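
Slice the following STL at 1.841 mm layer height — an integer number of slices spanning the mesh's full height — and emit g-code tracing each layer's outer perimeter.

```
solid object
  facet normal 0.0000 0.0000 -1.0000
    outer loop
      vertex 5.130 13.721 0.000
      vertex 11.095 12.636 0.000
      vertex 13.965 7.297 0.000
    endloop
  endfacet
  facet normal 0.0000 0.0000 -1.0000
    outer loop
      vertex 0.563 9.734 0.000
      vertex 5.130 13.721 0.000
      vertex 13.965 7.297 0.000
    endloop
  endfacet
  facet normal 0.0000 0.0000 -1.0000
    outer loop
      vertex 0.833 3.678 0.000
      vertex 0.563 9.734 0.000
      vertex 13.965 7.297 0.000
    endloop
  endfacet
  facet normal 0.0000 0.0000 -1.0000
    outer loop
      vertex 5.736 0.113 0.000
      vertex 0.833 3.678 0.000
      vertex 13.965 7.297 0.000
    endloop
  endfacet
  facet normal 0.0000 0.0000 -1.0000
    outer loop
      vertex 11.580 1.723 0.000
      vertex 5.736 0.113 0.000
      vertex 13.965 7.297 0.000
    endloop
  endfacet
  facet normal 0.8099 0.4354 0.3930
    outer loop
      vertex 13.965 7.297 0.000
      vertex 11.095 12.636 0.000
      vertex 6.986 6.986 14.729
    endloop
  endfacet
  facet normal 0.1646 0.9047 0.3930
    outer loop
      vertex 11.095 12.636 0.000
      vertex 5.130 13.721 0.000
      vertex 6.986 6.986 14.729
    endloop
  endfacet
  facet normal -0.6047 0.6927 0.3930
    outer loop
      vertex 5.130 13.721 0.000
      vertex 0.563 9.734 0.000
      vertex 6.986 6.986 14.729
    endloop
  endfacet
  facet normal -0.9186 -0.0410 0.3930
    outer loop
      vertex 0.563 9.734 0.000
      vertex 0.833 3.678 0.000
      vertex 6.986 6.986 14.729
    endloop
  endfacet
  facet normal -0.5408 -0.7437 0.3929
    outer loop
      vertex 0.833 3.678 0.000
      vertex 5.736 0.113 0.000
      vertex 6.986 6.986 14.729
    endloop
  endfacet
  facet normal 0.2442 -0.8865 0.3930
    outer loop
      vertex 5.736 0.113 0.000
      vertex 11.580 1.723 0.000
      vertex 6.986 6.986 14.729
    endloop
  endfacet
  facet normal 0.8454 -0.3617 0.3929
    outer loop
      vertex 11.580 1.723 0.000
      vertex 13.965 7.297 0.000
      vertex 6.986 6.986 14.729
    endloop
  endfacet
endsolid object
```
; perimeter-only toolpath
G21 ; units = mm
G90 ; absolute positioning
G28 ; home
; layer 1
G0 Z1.841
G0 X13.093 Y7.258
G1 X10.581 Y11.930
G1 X5.362 Y12.879
G1 X1.366 Y9.391
G1 X1.602 Y4.091
G1 X5.892 Y0.972
G1 X11.006 Y2.381
G1 X13.093 Y7.258
; layer 2
G0 Z3.682
G0 X12.220 Y7.219
G1 X10.068 Y11.223
G1 X5.594 Y12.037
G1 X2.169 Y9.047
G1 X2.371 Y4.505
G1 X6.048 Y1.831
G1 X10.431 Y3.039
G1 X12.220 Y7.219
; layer 3
G0 Z5.523
G0 X11.348 Y7.180
G1 X9.554 Y10.517
G1 X5.826 Y11.195
G1 X2.972 Y8.704
G1 X3.140 Y4.918
G1 X6.205 Y2.690
G1 X9.857 Y3.697
G1 X11.348 Y7.180
; layer 4
G0 Z7.364
G0 X10.476 Y7.141
G1 X9.040 Y9.811
G1 X6.058 Y10.354
G1 X3.774 Y8.360
G1 X3.909 Y5.332
G1 X6.361 Y3.550
G1 X9.283 Y4.354
G1 X10.476 Y7.141
; layer 5
G0 Z9.206
G0 X9.603 Y7.103
G1 X8.527 Y9.105
G1 X6.290 Y9.512
G1 X4.577 Y8.017
G1 X4.679 Y5.745
G1 X6.517 Y4.409
G1 X8.709 Y5.012
G1 X9.603 Y7.103
; layer 6
G0 Z11.047
G0 X8.731 Y7.064
G1 X8.013 Y8.398
G1 X6.522 Y8.670
G1 X5.380 Y7.673
G1 X5.448 Y6.159
G1 X6.673 Y5.268
G1 X8.134 Y5.670
G1 X8.731 Y7.064
; layer 7
G0 Z12.888
G0 X7.858 Y7.025
G1 X7.500 Y7.692
G1 X6.754 Y7.828
G1 X6.183 Y7.330
G1 X6.217 Y6.572
G1 X6.830 Y6.127
G1 X7.560 Y6.328
G1 X7.858 Y7.025
M2 ; end

The solid is a regular 7-sided pyramid, base circumscribed radius ≈ 6.99 mm, apex at z ≈ 14.7 mm. Slicing at Δz = 1.841 mm — 8 equal slices spanning the solid's height, so layer i sits at z = i·h/8 — gives 7 non-empty perimeters. Each is a 7-segment closed polygon; G0 lifts to the layer z and rapids to the start vertex, then G1 traces the edges. The cross-section shrinks linearly with z (the slice at the apex is degenerate and omitted).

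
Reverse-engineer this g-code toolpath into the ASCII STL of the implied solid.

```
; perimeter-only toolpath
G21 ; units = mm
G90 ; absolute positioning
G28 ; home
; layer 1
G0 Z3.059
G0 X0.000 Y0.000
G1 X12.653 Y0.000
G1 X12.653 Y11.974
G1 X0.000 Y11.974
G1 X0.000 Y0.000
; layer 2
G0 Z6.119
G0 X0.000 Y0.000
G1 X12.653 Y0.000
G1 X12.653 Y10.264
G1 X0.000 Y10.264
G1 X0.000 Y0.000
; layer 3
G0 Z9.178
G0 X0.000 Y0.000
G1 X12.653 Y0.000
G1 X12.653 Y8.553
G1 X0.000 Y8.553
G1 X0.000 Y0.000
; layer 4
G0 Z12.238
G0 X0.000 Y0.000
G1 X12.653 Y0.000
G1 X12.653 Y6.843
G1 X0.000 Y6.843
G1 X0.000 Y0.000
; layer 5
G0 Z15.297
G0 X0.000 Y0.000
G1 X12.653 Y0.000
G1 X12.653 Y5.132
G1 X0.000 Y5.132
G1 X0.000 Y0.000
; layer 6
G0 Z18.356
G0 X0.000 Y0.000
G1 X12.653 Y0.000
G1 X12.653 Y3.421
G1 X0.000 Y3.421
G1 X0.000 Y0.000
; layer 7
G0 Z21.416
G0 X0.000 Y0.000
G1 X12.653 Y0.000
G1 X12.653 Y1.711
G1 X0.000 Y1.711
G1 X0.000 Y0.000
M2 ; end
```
solid part
  facet normal 0.0000 0.0000 -1.0000
    outer loop
      vertex 12.653 13.685 0.000
      vertex 12.653 0.000 0.000
      vertex 0.000 0.000 0.000
    endloop
  endfacet
  facet normal 0.0000 0.0000 -1.0000
    outer loop
      vertex 0.000 13.685 0.000
      vertex 12.653 13.685 0.000
      vertex 0.000 0.000 0.000
    endloop
  endfacet
  facet normal 0.0000 -1.0000 0.0000
    outer loop
      vertex 0.000 0.000 0.000
      vertex 12.653 0.000 0.000
      vertex 12.653 0.000 24.475
    endloop
  endfacet
  facet normal 0.0000 -1.0000 0.0000
    outer loop
      vertex 0.000 0.000 0.000
      vertex 12.653 0.000 24.475
      vertex 0.000 0.000 24.475
    endloop
  endfacet
  facet normal 0.0000 0.8728 0.4880
    outer loop
      vertex 0.000 0.000 24.475
      vertex 12.653 0.000 24.475
      vertex 12.653 13.685 0.000
    endloop
  endfacet
  facet normal 0.0000 0.8728 0.4880
    outer loop
      vertex 0.000 0.000 24.475
      vertex 12.653 13.685 0.000
      vertex 0.000 13.685 0.000
    endloop
  endfacet
  facet normal -1.0000 0.0000 0.0000
    outer loop
      vertex 0.000 0.000 24.475
      vertex 0.000 13.685 0.000
      vertex 0.000 0.000 0.000
    endloop
  endfacet
  facet normal 1.0000 0.0000 0.0000
    outer loop
      vertex 12.653 0.000 0.000
      vertex 12.653 13.685 0.000
      vertex 12.653 0.000 24.475
    endloop
  endfacet
endsolid part

The G0 Z moves step by Δz≈3.059 mm. The G1 loops shrink linearly with z, so the solid tapers from its base footprint up to z≈24.5. Closing with a flat bottom cap and the tapered top and triangulating gives 8 facets — a wedge (ramp): 12.7 × 13.7 mm base, rising to 24.5 mm along the y=0 edge and sloping linearly to z=0 at y=13.7.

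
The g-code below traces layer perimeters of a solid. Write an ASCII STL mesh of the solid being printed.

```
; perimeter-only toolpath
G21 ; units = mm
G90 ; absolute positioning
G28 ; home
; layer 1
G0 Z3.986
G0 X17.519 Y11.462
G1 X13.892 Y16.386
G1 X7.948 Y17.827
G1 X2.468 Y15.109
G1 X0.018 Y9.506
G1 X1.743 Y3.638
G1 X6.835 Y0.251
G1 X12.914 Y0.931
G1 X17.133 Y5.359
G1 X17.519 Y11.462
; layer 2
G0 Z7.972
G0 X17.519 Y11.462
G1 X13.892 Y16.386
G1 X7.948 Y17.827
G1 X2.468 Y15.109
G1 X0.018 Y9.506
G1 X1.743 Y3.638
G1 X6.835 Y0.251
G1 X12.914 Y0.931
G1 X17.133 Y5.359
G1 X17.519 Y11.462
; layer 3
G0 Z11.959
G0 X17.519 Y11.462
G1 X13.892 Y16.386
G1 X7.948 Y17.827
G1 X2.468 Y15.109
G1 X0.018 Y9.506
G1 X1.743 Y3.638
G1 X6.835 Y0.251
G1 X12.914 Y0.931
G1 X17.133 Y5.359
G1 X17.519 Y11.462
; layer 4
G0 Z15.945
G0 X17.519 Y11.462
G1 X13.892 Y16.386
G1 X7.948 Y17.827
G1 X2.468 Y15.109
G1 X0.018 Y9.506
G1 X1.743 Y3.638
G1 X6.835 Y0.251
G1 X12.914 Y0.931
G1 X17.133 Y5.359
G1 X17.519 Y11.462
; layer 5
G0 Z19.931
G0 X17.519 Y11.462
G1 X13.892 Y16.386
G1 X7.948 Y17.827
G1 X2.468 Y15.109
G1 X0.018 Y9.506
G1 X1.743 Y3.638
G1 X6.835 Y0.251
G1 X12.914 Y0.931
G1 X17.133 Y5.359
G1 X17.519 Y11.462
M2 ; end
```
solid part
  facet normal 0.0000 0.0000 -1.0000
    outer loop
      vertex 7.948 17.827 0.000
      vertex 13.892 16.386 0.000
      vertex 17.519 11.462 0.000
    endloop
  endfacet
  facet normal 0.0000 0.0000 -1.0000
    outer loop
      vertex 2.468 15.109 0.000
      vertex 7.948 17.827 0.000
      vertex 17.519 11.462 0.000
    endloop
  endfacet
  facet normal 0.0000 0.0000 -1.0000
    outer loop
      vertex 0.018 9.506 0.000
      vertex 2.468 15.109 0.000
      vertex 17.519 11.462 0.000
    endloop
  endfacet
  facet normal 0.0000 0.0000 -1.0000
    outer loop
      vertex 1.743 3.638 0.000
      vertex 0.018 9.506 0.000
      vertex 17.519 11.462 0.000
    endloop
  endfacet
  facet normal 0.0000 0.0000 -1.0000
    outer loop
      vertex 6.835 0.251 0.000
      vertex 1.743 3.638 0.000
      vertex 17.519 11.462 0.000
    endloop
  endfacet
  facet normal 0.0000 0.0000 -1.0000
    outer loop
      vertex 12.914 0.931 0.000
      vertex 6.835 0.251 0.000
      vertex 17.519 11.462 0.000
    endloop
  endfacet
  facet normal 0.0000 0.0000 -1.0000
    outer loop
      vertex 17.133 5.359 0.000
      vertex 12.914 0.931 0.000
      vertex 17.519 11.462 0.000
    endloop
  endfacet
  facet normal 0.0000 0.0000 1.0000
    outer loop
      vertex 17.519 11.462 19.931
      vertex 13.892 16.386 19.931
      vertex 7.948 17.827 19.931
    endloop
  endfacet
  facet normal 0.0000 0.0000 1.0000
    outer loop
      vertex 17.519 11.462 19.931
      vertex 7.948 17.827 19.931
      vertex 2.468 15.109 19.931
    endloop
  endfacet
  facet normal 0.0000 0.0000 1.0000
    outer loop
      vertex 17.519 11.462 19.931
      vertex 2.468 15.109 19.931
      vertex 0.018 9.506 19.931
    endloop
  endfacet
  facet normal 0.0000 0.0000 1.0000
    outer loop
      vertex 17.519 11.462 19.931
      vertex 0.018 9.506 19.931
      vertex 1.743 3.638 19.931
    endloop
  endfacet
  facet normal 0.0000 0.0000 1.0000
    outer loop
      vertex 17.519 11.462 19.931
      vertex 1.743 3.638 19.931
      vertex 6.835 0.251 19.931
    endloop
  endfacet
  facet normal 0.0000 0.0000 1.0000
    outer loop
      vertex 17.519 11.462 19.931
      vertex 6.835 0.251 19.931
      vertex 12.914 0.931 19.931
    endloop
  endfacet
  facet normal 0.0000 0.0000 1.0000
    outer loop
      vertex 17.519 11.462 19.931
      vertex 12.914 0.931 19.931
      vertex 17.133 5.359 19.931
    endloop
  endfacet
  facet normal 0.8052 0.5931 0.0000
    outer loop
      vertex 17.519 11.462 0.000
      vertex 13.892 16.386 0.000
      vertex 13.892 16.386 19.931
    endloop
  endfacet
  facet normal 0.8052 0.5931 0.0000
    outer loop
      vertex 17.519 11.462 0.000
      vertex 13.892 16.386 19.931
      vertex 17.519 11.462 19.931
    endloop
  endfacet
  facet normal 0.2356 0.9718 0.0000
    outer loop
      vertex 13.892 16.386 0.000
      vertex 7.948 17.827 0.000
      vertex 7.948 17.827 19.931
    endloop
  endfacet
  facet normal 0.2356 0.9718 0.0000
    outer loop
      vertex 13.892 16.386 0.000
      vertex 7.948 17.827 19.931
      vertex 13.892 16.386 19.931
    endloop
  endfacet
  facet normal -0.4443 0.8959 0.0000
    outer loop
      vertex 7.948 17.827 0.000
      vertex 2.468 15.109 0.000
      vertex 2.468 15.109 19.931
    endloop
  endfacet
  facet normal -0.4443 0.8959 0.0000
    outer loop
      vertex 7.948 17.827 0.000
      vertex 2.468 15.109 19.931
      vertex 7.948 17.827 19.931
    endloop
  endfacet
  facet normal -0.9162 0.4006 0.0000
    outer loop
      vertex 2.468 15.109 0.000
      vertex 0.018 9.506 0.000
      vertex 0.018 9.506 19.931
    endloop
  endfacet
  facet normal -0.9162 0.4006 0.0000
    outer loop
      vertex 2.468 15.109 0.000
      vertex 0.018 9.506 19.931
      vertex 2.468 15.109 19.931
    endloop
  endfacet
  facet normal -0.9594 -0.2820 0.0000
    outer loop
      vertex 0.018 9.506 0.000
      vertex 1.743 3.638 0.000
      vertex 1.743 3.638 19.931
    endloop
  endfacet
  facet normal -0.9594 -0.2820 0.0000
    outer loop
      vertex 0.018 9.506 0.000
      vertex 1.743 3.638 19.931
      vertex 0.018 9.506 19.931
    endloop
  endfacet
  facet normal -0.5538 -0.8326 0.0000
    outer loop
      vertex 1.743 3.638 0.000
      vertex 6.835 0.251 0.000
      vertex 6.835 0.251 19.931
    endloop
  endfacet
  facet normal -0.5538 -0.8326 0.0000
    outer loop
      vertex 1.743 3.638 0.000
      vertex 6.835 0.251 19.931
      vertex 1.743 3.638 19.931
    endloop
  endfacet
  facet normal 0.1112 -0.9938 0.0000
    outer loop
      vertex 6.835 0.251 0.000
      vertex 12.914 0.931 0.000
      vertex 12.914 0.931 19.931
    endloop
  endfacet
  facet normal 0.1112 -0.9938 0.0000
    outer loop
      vertex 6.835 0.251 0.000
      vertex 12.914 0.931 19.931
      vertex 6.835 0.251 19.931
    endloop
  endfacet
  facet normal 0.7240 -0.6898 0.0000
    outer loop
      vertex 12.914 0.931 0.000
      vertex 17.133 5.359 0.000
      vertex 17.133 5.359 19.931
    endloop
  endfacet
  facet normal 0.7240 -0.6898 0.0000
    outer loop
      vertex 12.914 0.931 0.000
      vertex 17.133 5.359 19.931
      vertex 12.914 0.931 19.931
    endloop
  endfacet
  facet normal 0.9980 -0.0631 0.0000
    outer loop
      vertex 17.133 5.359 0.000
      vertex 17.519 11.462 0.000
      vertex 17.519 11.462 19.931
    endloop
  endfacet
  facet normal 0.9980 -0.0631 0.0000
    outer loop
      vertex 17.133 5.359 0.000
      vertex 17.519 11.462 19.931
      vertex 17.133 5.359 19.931
    endloop
  endfacet
endsolid part

The G0 Z moves step by Δz≈3.986 mm. Every layer's G1 loop is the same polygon, so the solid is a straight extrusion of it from z=0 to z≈19.9. Closing with flat bottom and top caps and triangulating gives 32 facets — a regular 9-sided prism (a cylinder approximated with 9 flat sides), circumscribed radius ≈ 8.94 mm, height ≈ 19.9 mm.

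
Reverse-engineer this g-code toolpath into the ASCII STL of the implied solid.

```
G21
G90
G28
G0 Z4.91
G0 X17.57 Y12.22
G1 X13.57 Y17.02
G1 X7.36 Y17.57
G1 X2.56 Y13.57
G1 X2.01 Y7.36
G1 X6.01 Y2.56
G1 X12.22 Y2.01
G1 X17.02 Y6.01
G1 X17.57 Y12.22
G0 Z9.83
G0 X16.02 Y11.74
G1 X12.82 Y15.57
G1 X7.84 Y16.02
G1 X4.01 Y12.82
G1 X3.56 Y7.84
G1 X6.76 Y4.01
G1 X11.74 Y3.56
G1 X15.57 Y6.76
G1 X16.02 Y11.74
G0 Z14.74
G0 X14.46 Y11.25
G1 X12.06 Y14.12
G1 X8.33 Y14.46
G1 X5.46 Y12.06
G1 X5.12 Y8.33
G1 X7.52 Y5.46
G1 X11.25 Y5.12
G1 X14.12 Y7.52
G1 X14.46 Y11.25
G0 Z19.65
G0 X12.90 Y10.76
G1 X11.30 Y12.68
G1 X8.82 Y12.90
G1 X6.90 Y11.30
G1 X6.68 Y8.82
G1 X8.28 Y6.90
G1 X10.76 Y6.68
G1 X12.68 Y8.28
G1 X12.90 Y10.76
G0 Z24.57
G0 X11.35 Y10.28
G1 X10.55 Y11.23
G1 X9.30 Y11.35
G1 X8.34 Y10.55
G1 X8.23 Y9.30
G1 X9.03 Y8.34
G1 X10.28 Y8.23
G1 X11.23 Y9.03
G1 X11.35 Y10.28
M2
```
solid part
  facet normal 0.0000 0.0000 -1.0000
    outer loop
      vertex 6.87 19.13 0.00
      vertex 14.33 18.46 0.00
      vertex 19.13 12.71 0.00
    endloop
  endfacet
  facet normal 0.0000 0.0000 -1.0000
    outer loop
      vertex 1.12 14.33 0.00
      vertex 6.87 19.13 0.00
      vertex 19.13 12.71 0.00
    endloop
  endfacet
  facet normal 0.0000 0.0000 -1.0000
    outer loop
      vertex 0.45 6.87 0.00
      vertex 1.12 14.33 0.00
      vertex 19.13 12.71 0.00
    endloop
  endfacet
  facet normal 0.0000 0.0000 -1.0000
    outer loop
      vertex 5.25 1.12 0.00
      vertex 0.45 6.87 0.00
      vertex 19.13 12.71 0.00
    endloop
  endfacet
  facet normal 0.0000 0.0000 -1.0000
    outer loop
      vertex 12.71 0.45 0.00
      vertex 5.25 1.12 0.00
      vertex 19.13 12.71 0.00
    endloop
  endfacet
  facet normal 0.0000 0.0000 -1.0000
    outer loop
      vertex 18.46 5.25 0.00
      vertex 12.71 0.45 0.00
      vertex 19.13 12.71 0.00
    endloop
  endfacet
  facet normal 0.7339 0.6127 0.2932
    outer loop
      vertex 19.13 12.71 0.00
      vertex 14.33 18.46 0.00
      vertex 9.79 9.79 29.48
    endloop
  endfacet
  facet normal 0.0855 0.9522 0.2932
    outer loop
      vertex 14.33 18.46 0.00
      vertex 6.87 19.13 0.00
      vertex 9.79 9.79 29.48
    endloop
  endfacet
  facet normal -0.6127 0.7339 0.2932
    outer loop
      vertex 6.87 19.13 0.00
      vertex 1.12 14.33 0.00
      vertex 9.79 9.79 29.48
    endloop
  endfacet
  facet normal -0.9522 0.0855 0.2932
    outer loop
      vertex 1.12 14.33 0.00
      vertex 0.45 6.87 0.00
      vertex 9.79 9.79 29.48
    endloop
  endfacet
  facet normal -0.7339 -0.6127 0.2932
    outer loop
      vertex 0.45 6.87 0.00
      vertex 5.25 1.12 0.00
      vertex 9.79 9.79 29.48
    endloop
  endfacet
  facet normal -0.0855 -0.9522 0.2932
    outer loop
      vertex 5.25 1.12 0.00
      vertex 12.71 0.45 0.00
      vertex 9.79 9.79 29.48
    endloop
  endfacet
  facet normal 0.6127 -0.7339 0.2932
    outer loop
      vertex 12.71 0.45 0.00
      vertex 18.46 5.25 0.00
      vertex 9.79 9.79 29.48
    endloop
  endfacet
  facet normal 0.9522 -0.0855 0.2932
    outer loop
      vertex 18.46 5.25 0.00
      vertex 19.13 12.71 0.00
      vertex 9.79 9.79 29.48
    endloop
  endfacet
endsolid part

The G0 Z moves step by Δz≈4.91 mm. The G1 loops shrink linearly with z, so the solid tapers from its base footprint up to z≈29.5. Closing with a flat bottom cap and the tapered top and triangulating gives 14 facets — a regular 8-sided pyramid, base circumscribed radius ≈ 9.79 mm, apex at z ≈ 29.5 mm.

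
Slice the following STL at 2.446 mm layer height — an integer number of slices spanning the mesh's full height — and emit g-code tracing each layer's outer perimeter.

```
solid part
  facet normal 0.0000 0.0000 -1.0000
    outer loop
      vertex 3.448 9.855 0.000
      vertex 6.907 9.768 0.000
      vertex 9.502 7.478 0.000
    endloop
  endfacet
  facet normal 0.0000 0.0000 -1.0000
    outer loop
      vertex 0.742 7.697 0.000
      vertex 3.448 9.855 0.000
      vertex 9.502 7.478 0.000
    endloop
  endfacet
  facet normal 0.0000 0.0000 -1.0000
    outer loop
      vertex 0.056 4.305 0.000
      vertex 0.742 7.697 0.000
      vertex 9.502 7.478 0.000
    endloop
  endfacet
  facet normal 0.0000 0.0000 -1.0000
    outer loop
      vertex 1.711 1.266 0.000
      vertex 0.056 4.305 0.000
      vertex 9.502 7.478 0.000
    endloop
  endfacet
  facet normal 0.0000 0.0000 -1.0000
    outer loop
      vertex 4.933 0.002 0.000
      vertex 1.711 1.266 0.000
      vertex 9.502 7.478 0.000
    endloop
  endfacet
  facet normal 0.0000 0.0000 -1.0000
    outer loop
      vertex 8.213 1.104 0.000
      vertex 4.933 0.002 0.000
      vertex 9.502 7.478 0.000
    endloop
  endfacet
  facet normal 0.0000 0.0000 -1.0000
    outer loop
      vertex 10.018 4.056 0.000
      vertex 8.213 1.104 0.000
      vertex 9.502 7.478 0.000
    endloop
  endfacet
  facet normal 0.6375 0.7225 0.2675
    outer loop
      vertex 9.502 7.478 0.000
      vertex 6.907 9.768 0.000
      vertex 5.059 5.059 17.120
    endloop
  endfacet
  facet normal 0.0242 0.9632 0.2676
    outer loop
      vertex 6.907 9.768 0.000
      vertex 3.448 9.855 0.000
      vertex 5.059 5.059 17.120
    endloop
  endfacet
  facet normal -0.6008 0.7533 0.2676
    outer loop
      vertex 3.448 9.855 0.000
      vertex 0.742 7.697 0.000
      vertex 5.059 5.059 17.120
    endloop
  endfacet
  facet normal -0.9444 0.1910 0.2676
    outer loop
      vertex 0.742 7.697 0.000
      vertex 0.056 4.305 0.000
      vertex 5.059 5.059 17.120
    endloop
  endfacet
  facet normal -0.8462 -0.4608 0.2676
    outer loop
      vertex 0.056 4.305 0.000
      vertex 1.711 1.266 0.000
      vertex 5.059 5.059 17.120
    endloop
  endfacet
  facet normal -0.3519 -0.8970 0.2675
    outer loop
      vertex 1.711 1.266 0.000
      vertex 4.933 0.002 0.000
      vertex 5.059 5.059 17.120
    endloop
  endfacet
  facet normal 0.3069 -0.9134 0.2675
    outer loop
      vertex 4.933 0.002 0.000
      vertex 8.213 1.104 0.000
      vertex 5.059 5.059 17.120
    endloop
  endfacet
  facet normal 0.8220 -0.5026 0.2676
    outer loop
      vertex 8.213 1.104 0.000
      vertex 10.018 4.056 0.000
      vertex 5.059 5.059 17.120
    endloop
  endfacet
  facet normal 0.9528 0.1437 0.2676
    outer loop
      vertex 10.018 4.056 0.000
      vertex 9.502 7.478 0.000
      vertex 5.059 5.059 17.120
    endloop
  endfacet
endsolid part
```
; perimeter-only toolpath
G21 ; units = mm
G90 ; absolute positioning
G28 ; home
; layer 1
G0 Z2.446
G0 X8.867 Y7.132
G1 X6.643 Y9.095
G1 X3.678 Y9.170
G1 X1.359 Y7.320
G1 X0.771 Y4.413
G1 X2.189 Y1.808
G1 X4.951 Y0.724
G1 X7.762 Y1.669
G1 X9.310 Y4.199
G1 X8.867 Y7.132
; layer 2
G0 Z4.891
G0 X8.233 Y6.787
G1 X6.379 Y8.423
G1 X3.908 Y8.485
G1 X1.975 Y6.943
G1 X1.485 Y4.520
G1 X2.668 Y2.350
G1 X4.969 Y1.447
G1 X7.312 Y2.234
G1 X8.601 Y4.343
G1 X8.233 Y6.787
; layer 3
G0 Z7.337
G0 X7.598 Y6.441
G1 X6.115 Y7.750
G1 X4.138 Y7.800
G1 X2.592 Y6.566
G1 X2.200 Y4.628
G1 X3.146 Y2.892
G1 X4.987 Y2.169
G1 X6.861 Y2.799
G1 X7.893 Y4.486
G1 X7.598 Y6.441
; layer 4
G0 Z9.783
G0 X6.963 Y6.096
G1 X5.851 Y7.077
G1 X4.369 Y7.114
G1 X3.209 Y6.190
G1 X2.915 Y4.736
G1 X3.624 Y3.433
G1 X5.005 Y2.892
G1 X6.411 Y3.364
G1 X7.184 Y4.629
G1 X6.963 Y6.096
; layer 5
G0 Z12.229
G0 X6.328 Y5.750
G1 X5.587 Y6.404
G1 X4.599 Y6.429
G1 X3.826 Y5.813
G1 X3.630 Y4.844
G1 X4.102 Y3.975
G1 X5.023 Y3.614
G1 X5.960 Y3.929
G1 X6.476 Y4.772
G1 X6.328 Y5.750
; layer 6
G0 Z14.674
G0 X5.694 Y5.405
G1 X5.323 Y5.732
G1 X4.829 Y5.744
G1 X4.442 Y5.436
G1 X4.344 Y4.951
G1 X4.581 Y4.517
G1 X5.041 Y4.337
G1 X5.510 Y4.494
G1 X5.767 Y4.916
G1 X5.694 Y5.405
M2 ; end

The solid is a regular 9-sided pyramid, base circumscribed radius ≈ 5.06 mm, apex at z ≈ 17.1 mm. Slicing at Δz = 2.446 mm — 7 equal slices spanning the solid's height, so layer i sits at z = i·h/7 — gives 6 non-empty perimeters. Each is a 9-segment closed polygon; G0 lifts to the layer z and rapids to the start vertex, then G1 traces the edges. The cross-section shrinks linearly with z (the slice at the apex is degenerate and omitted).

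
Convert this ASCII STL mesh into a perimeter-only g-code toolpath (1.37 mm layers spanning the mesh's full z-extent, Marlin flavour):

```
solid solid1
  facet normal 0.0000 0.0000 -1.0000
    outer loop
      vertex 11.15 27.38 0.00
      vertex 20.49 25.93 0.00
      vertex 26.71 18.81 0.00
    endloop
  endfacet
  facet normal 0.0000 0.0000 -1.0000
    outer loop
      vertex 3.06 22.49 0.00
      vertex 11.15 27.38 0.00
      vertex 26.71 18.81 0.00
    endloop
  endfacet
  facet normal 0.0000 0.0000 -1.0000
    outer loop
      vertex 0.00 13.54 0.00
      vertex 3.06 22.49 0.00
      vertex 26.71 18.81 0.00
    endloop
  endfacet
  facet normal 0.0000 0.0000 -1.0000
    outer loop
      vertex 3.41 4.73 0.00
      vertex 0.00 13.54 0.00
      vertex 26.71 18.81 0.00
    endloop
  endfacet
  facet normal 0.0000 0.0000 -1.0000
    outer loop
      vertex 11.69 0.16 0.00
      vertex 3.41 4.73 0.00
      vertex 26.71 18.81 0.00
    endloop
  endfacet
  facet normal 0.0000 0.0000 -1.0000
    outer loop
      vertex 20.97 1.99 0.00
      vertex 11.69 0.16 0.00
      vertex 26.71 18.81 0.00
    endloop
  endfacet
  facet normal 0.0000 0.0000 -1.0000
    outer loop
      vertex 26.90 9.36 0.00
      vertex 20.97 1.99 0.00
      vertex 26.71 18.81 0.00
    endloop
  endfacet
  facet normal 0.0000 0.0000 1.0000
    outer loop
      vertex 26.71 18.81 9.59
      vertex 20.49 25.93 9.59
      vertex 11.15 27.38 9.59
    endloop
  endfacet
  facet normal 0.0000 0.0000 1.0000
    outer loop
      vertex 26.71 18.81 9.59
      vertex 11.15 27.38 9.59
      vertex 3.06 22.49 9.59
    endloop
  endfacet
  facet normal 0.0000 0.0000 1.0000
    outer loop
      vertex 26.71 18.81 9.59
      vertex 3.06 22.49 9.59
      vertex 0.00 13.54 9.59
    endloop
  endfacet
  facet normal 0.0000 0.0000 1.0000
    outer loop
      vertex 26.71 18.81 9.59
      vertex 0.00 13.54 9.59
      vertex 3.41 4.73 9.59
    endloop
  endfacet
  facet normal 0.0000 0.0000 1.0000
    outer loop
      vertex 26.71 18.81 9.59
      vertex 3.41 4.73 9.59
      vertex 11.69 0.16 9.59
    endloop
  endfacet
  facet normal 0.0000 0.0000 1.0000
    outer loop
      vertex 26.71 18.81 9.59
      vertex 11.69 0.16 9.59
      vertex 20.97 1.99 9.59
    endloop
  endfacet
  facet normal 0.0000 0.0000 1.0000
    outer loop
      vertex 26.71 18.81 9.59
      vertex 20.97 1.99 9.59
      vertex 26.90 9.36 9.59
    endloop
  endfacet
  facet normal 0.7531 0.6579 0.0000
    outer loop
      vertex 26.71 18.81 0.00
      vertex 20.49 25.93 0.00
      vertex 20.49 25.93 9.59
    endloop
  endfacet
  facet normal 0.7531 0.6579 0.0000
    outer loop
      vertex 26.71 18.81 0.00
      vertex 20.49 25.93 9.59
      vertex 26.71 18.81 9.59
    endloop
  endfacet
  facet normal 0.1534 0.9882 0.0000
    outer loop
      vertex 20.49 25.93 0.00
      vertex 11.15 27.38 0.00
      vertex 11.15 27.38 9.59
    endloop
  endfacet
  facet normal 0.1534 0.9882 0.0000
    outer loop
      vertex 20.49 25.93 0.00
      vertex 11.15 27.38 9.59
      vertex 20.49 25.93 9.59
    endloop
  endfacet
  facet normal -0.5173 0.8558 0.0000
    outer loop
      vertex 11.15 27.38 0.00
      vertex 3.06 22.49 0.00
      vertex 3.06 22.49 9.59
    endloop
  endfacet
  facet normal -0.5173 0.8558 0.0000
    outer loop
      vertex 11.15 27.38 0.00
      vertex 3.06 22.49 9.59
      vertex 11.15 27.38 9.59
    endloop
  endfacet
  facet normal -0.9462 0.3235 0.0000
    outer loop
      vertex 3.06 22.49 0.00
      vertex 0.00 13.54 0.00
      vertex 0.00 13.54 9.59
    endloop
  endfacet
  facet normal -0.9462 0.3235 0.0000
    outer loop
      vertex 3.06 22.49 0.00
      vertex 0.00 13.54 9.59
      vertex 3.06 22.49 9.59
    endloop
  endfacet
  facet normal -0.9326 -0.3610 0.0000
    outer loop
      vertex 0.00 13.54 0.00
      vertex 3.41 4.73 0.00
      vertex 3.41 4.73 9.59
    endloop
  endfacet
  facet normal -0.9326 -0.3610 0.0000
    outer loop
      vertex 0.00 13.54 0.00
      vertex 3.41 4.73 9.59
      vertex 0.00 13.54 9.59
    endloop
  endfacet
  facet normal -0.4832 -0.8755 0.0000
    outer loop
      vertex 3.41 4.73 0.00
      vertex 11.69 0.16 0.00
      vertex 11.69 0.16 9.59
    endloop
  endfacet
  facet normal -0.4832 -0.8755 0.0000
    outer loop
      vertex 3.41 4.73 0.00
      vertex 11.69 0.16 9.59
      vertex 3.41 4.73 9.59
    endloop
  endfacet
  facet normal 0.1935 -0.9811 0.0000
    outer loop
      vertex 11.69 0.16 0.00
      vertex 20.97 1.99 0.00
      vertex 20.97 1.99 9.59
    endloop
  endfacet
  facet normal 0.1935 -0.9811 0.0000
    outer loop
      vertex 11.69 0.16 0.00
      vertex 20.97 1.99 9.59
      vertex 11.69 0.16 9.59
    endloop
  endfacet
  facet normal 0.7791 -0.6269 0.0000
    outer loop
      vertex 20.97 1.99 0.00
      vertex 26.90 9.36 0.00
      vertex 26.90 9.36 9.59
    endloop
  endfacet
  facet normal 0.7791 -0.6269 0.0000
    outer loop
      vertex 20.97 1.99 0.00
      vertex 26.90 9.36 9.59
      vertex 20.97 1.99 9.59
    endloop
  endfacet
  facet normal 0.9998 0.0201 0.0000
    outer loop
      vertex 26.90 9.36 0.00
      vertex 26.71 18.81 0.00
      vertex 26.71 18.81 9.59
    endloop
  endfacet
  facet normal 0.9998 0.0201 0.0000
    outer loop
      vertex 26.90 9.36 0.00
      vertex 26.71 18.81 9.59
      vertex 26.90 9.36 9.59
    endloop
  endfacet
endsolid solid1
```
; perimeter-only toolpath
G21 ; units = mm
G90 ; absolute positioning
G28 ; home
; layer 1
G0 Z1.37
G0 X26.71 Y18.81
G1 X20.49 Y25.93
G1 X11.15 Y27.38
G1 X3.06 Y22.49
G1 X0.00 Y13.54
G1 X3.41 Y4.73
G1 X11.69 Y0.16
G1 X20.97 Y1.99
G1 X26.90 Y9.36
G1 X26.71 Y18.81
; layer 2
G0 Z2.74
G0 X26.71 Y18.81
G1 X20.49 Y25.93
G1 X11.15 Y27.38
G1 X3.06 Y22.49
G1 X0.00 Y13.54
G1 X3.41 Y4.73
G1 X11.69 Y0.16
G1 X20.97 Y1.99
G1 X26.90 Y9.36
G1 X26.71 Y18.81
; layer 3
G0 Z4.11
G0 X26.71 Y18.81
G1 X20.49 Y25.93
G1 X11.15 Y27.38
G1 X3.06 Y22.49
G1 X0.00 Y13.54
G1 X3.41 Y4.73
G1 X11.69 Y0.16
G1 X20.97 Y1.99
G1 X26.90 Y9.36
G1 X26.71 Y18.81
; layer 4
G0 Z5.48
G0 X26.71 Y18.81
G1 X20.49 Y25.93
G1 X11.15 Y27.38
G1 X3.06 Y22.49
G1 X0.00 Y13.54
G1 X3.41 Y4.73
G1 X11.69 Y0.16
G1 X20.97 Y1.99
G1 X26.90 Y9.36
G1 X26.71 Y18.81
; layer 5
G0 Z6.85
G0 X26.71 Y18.81
G1 X20.49 Y25.93
G1 X11.15 Y27.38
G1 X3.06 Y22.49
G1 X0.00 Y13.54
G1 X3.41 Y4.73
G1 X11.69 Y0.16
G1 X20.97 Y1.99
G1 X26.90 Y9.36
G1 X26.71 Y18.81
; layer 6
G0 Z8.22
G0 X26.71 Y18.81
G1 X20.49 Y25.93
G1 X11.15 Y27.38
G1 X3.06 Y22.49
G1 X0.00 Y13.54
G1 X3.41 Y4.73
G1 X11.69 Y0.16
G1 X20.97 Y1.99
G1 X26.90 Y9.36
G1 X26.71 Y18.81
; layer 7
G0 Z9.59
G0 X26.71 Y18.81
G1 X20.49 Y25.93
G1 X11.15 Y27.38
G1 X3.06 Y22.49
G1 X0.00 Y13.54
G1 X3.41 Y4.73
G1 X11.69 Y0.16
G1 X20.97 Y1.99
G1 X26.90 Y9.36
G1 X26.71 Y18.81
M2 ; end

The solid is a regular 9-sided prism (a cylinder approximated with 9 flat sides), circumscribed radius ≈ 13.8 mm, height ≈ 9.59 mm. Slicing at Δz = 1.37 mm — 7 equal slices spanning the solid's height, so layer i sits at z = i·h/7 — gives 7 non-empty perimeters. Each is a 9-segment closed polygon; G0 lifts to the layer z and rapids to the start vertex, then G1 traces the edges.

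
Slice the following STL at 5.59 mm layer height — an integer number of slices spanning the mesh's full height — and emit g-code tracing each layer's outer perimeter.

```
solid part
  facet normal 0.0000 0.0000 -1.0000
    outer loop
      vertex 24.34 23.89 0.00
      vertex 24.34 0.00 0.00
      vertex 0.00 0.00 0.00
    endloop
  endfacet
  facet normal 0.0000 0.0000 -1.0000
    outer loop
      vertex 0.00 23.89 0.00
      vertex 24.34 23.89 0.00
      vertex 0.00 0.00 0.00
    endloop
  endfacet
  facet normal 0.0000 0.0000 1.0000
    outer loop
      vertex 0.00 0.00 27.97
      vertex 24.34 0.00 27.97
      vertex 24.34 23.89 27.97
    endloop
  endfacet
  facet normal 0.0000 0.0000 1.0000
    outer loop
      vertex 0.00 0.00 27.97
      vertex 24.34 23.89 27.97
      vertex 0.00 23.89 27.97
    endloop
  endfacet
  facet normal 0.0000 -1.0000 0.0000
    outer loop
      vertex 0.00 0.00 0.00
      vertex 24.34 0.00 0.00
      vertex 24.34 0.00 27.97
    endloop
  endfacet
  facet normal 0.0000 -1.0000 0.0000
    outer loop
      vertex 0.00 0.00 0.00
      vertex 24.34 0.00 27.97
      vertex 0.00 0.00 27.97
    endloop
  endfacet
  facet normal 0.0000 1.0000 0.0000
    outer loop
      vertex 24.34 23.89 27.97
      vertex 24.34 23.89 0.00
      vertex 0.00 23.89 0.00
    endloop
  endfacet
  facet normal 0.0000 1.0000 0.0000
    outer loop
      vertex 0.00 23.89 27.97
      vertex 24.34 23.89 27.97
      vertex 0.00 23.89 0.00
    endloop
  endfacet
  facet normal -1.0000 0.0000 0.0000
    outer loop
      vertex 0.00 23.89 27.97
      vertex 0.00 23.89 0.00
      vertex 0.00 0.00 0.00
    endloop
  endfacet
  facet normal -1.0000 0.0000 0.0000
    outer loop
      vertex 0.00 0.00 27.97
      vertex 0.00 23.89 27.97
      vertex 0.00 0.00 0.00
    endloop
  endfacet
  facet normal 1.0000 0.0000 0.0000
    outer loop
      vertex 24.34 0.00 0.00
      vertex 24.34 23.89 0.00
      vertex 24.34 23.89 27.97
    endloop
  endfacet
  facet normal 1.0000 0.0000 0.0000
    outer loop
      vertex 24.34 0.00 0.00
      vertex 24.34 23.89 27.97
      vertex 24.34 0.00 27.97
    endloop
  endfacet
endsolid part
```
; perimeter-only toolpath
G21 ; units = mm
G90 ; absolute positioning
G28 ; home
; layer 1
G0 Z5.59
G0 X0.00 Y0.00
G1 X24.34 Y0.00
G1 X24.34 Y23.89
G1 X0.00 Y23.89
G1 X0.00 Y0.00
; layer 2
G0 Z11.19
G0 X0.00 Y0.00
G1 X24.34 Y0.00
G1 X24.34 Y23.89
G1 X0.00 Y23.89
G1 X0.00 Y0.00
; layer 3
G0 Z16.78
G0 X0.00 Y0.00
G1 X24.34 Y0.00
G1 X24.34 Y23.89
G1 X0.00 Y23.89
G1 X0.00 Y0.00
; layer 4
G0 Z22.38
G0 X0.00 Y0.00
G1 X24.34 Y0.00
G1 X24.34 Y23.89
G1 X0.00 Y23.89
G1 X0.00 Y0.00
; layer 5
G0 Z27.97
G0 X0.00 Y0.00
G1 X24.34 Y0.00
G1 X24.34 Y23.89
G1 X0.00 Y23.89
G1 X0.00 Y0.00
M2 ; end

The solid is a rectangular box, roughly 24.3 × 23.9 mm footprint and 28 mm tall. Slicing at Δz = 5.59 mm — 5 equal slices spanning the solid's height, so layer i sits at z = i·h/5 — gives 5 non-empty perimeters. Each is a 4-segment closed polygon; G0 lifts to the layer z and rapids to the start vertex, then G1 traces the edges.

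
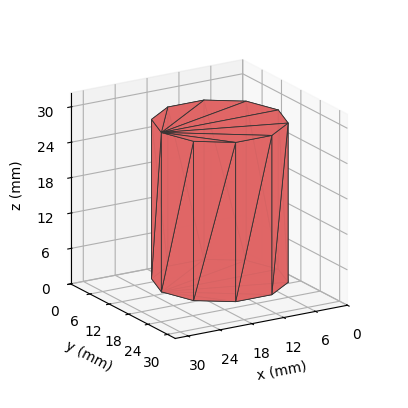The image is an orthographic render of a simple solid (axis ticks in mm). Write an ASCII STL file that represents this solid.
Reading the render: the shape is a regular 10-sided prism (a cylinder approximated with 10 flat sides), circumscribed radius ≈ 11 mm, height ≈ 27 mm (dimensions read to the nearest mm from the axis ticks). For the STL, each face is triangulated and given an outward normal.

solid part
  facet normal 0.0000 0.0000 -1.0000
    outer loop
      vertex 14.4 21.5 0.0
      vertex 19.9 17.5 0.0
      vertex 22.0 11.0 0.0
    endloop
  endfacet
  facet normal 0.0000 0.0000 -1.0000
    outer loop
      vertex 7.6 21.5 0.0
      vertex 14.4 21.5 0.0
      vertex 22.0 11.0 0.0
    endloop
  endfacet
  facet normal 0.0000 0.0000 -1.0000
    outer loop
      vertex 2.1 17.5 0.0
      vertex 7.6 21.5 0.0
      vertex 22.0 11.0 0.0
    endloop
  endfacet
  facet normal 0.0000 0.0000 -1.0000
    outer loop
      vertex 0.0 11.0 0.0
      vertex 2.1 17.5 0.0
      vertex 22.0 11.0 0.0
    endloop
  endfacet
  facet normal 0.0000 0.0000 -1.0000
    outer loop
      vertex 2.1 4.5 0.0
      vertex 0.0 11.0 0.0
      vertex 22.0 11.0 0.0
    endloop
  endfacet
  facet normal 0.0000 0.0000 -1.0000
    outer loop
      vertex 7.6 0.5 0.0
      vertex 2.1 4.5 0.0
      vertex 22.0 11.0 0.0
    endloop
  endfacet
  facet normal 0.0000 0.0000 -1.0000
    outer loop
      vertex 14.4 0.5 0.0
      vertex 7.6 0.5 0.0
      vertex 22.0 11.0 0.0
    endloop
  endfacet
  facet normal 0.0000 0.0000 -1.0000
    outer loop
      vertex 19.9 4.5 0.0
      vertex 14.4 0.5 0.0
      vertex 22.0 11.0 0.0
    endloop
  endfacet
  facet normal 0.0000 0.0000 1.0000
    outer loop
      vertex 22.0 11.0 27.0
      vertex 19.9 17.5 27.0
      vertex 14.4 21.5 27.0
    endloop
  endfacet
  facet normal 0.0000 0.0000 1.0000
    outer loop
      vertex 22.0 11.0 27.0
      vertex 14.4 21.5 27.0
      vertex 7.6 21.5 27.0
    endloop
  endfacet
  facet normal 0.0000 0.0000 1.0000
    outer loop
      vertex 22.0 11.0 27.0
      vertex 7.6 21.5 27.0
      vertex 2.1 17.5 27.0
    endloop
  endfacet
  facet normal 0.0000 0.0000 1.0000
    outer loop
      vertex 22.0 11.0 27.0
      vertex 2.1 17.5 27.0
      vertex 0.0 11.0 27.0
    endloop
  endfacet
  facet normal 0.0000 0.0000 1.0000
    outer loop
      vertex 22.0 11.0 27.0
      vertex 0.0 11.0 27.0
      vertex 2.1 4.5 27.0
    endloop
  endfacet
  facet normal 0.0000 0.0000 1.0000
    outer loop
      vertex 22.0 11.0 27.0
      vertex 2.1 4.5 27.0
      vertex 7.6 0.5 27.0
    endloop
  endfacet
  facet normal 0.0000 0.0000 1.0000
    outer loop
      vertex 22.0 11.0 27.0
      vertex 7.6 0.5 27.0
      vertex 14.4 0.5 27.0
    endloop
  endfacet
  facet normal 0.0000 0.0000 1.0000
    outer loop
      vertex 22.0 11.0 27.0
      vertex 14.4 0.5 27.0
      vertex 19.9 4.5 27.0
    endloop
  endfacet
  facet normal 0.9516 0.3074 0.0000
    outer loop
      vertex 22.0 11.0 0.0
      vertex 19.9 17.5 0.0
      vertex 19.9 17.5 27.0
    endloop
  endfacet
  facet normal 0.9516 0.3074 0.0000
    outer loop
      vertex 22.0 11.0 0.0
      vertex 19.9 17.5 27.0
      vertex 22.0 11.0 27.0
    endloop
  endfacet
  facet normal 0.5882 0.8087 0.0000
    outer loop
      vertex 19.9 17.5 0.0
      vertex 14.4 21.5 0.0
      vertex 14.4 21.5 27.0
    endloop
  endfacet
  facet normal 0.5882 0.8087 0.0000
    outer loop
      vertex 19.9 17.5 0.0
      vertex 14.4 21.5 27.0
      vertex 19.9 17.5 27.0
    endloop
  endfacet
  facet normal 0.0000 1.0000 0.0000
    outer loop
      vertex 14.4 21.5 0.0
      vertex 7.6 21.5 0.0
      vertex 7.6 21.5 27.0
    endloop
  endfacet
  facet normal 0.0000 1.0000 0.0000
    outer loop
      vertex 14.4 21.5 0.0
      vertex 7.6 21.5 27.0
      vertex 14.4 21.5 27.0
    endloop
  endfacet
  facet normal -0.5882 0.8087 0.0000
    outer loop
      vertex 7.6 21.5 0.0
      vertex 2.1 17.5 0.0
      vertex 2.1 17.5 27.0
    endloop
  endfacet
  facet normal -0.5882 0.8087 0.0000
    outer loop
      vertex 7.6 21.5 0.0
      vertex 2.1 17.5 27.0
      vertex 7.6 21.5 27.0
    endloop
  endfacet
  facet normal -0.9516 0.3074 0.0000
    outer loop
      vertex 2.1 17.5 0.0
      vertex 0.0 11.0 0.0
      vertex 0.0 11.0 27.0
    endloop
  endfacet
  facet normal -0.9516 0.3074 0.0000
    outer loop
      vertex 2.1 17.5 0.0
      vertex 0.0 11.0 27.0
      vertex 2.1 17.5 27.0
    endloop
  endfacet
  facet normal -0.9516 -0.3074 0.0000
    outer loop
      vertex 0.0 11.0 0.0
      vertex 2.1 4.5 0.0
      vertex 2.1 4.5 27.0
    endloop
  endfacet
  facet normal -0.9516 -0.3074 0.0000
    outer loop
      vertex 0.0 11.0 0.0
      vertex 2.1 4.5 27.0
      vertex 0.0 11.0 27.0
    endloop
  endfacet
  facet normal -0.5882 -0.8087 0.0000
    outer loop
      vertex 2.1 4.5 0.0
      vertex 7.6 0.5 0.0
      vertex 7.6 0.5 27.0
    endloop
  endfacet
  facet normal -0.5882 -0.8087 0.0000
    outer loop
      vertex 2.1 4.5 0.0
      vertex 7.6 0.5 27.0
      vertex 2.1 4.5 27.0
    endloop
  endfacet
  facet normal 0.0000 -1.0000 0.0000
    outer loop
      vertex 7.6 0.5 0.0
      vertex 14.4 0.5 0.0
      vertex 14.4 0.5 27.0
    endloop
  endfacet
  facet normal 0.0000 -1.0000 0.0000
    outer loop
      vertex 7.6 0.5 0.0
      vertex 14.4 0.5 27.0
      vertex 7.6 0.5 27.0
    endloop
  endfacet
  facet normal 0.5882 -0.8087 0.0000
    outer loop
      vertex 14.4 0.5 0.0
      vertex 19.9 4.5 0.0
      vertex 19.9 4.5 27.0
    endloop
  endfacet
  facet normal 0.5882 -0.8087 0.0000
    outer loop
      vertex 14.4 0.5 0.0
      vertex 19.9 4.5 27.0
      vertex 14.4 0.5 27.0
    endloop
  endfacet
  facet normal 0.9516 -0.3074 0.0000
    outer loop
      vertex 19.9 4.5 0.0
      vertex 22.0 11.0 0.0
      vertex 22.0 11.0 27.0
    endloop
  endfacet
  facet normal 0.9516 -0.3074 0.0000
    outer loop
      vertex 19.9 4.5 0.0
      vertex 22.0 11.0 27.0
      vertex 19.9 4.5 27.0
    endloop
  endfacet
endsolid part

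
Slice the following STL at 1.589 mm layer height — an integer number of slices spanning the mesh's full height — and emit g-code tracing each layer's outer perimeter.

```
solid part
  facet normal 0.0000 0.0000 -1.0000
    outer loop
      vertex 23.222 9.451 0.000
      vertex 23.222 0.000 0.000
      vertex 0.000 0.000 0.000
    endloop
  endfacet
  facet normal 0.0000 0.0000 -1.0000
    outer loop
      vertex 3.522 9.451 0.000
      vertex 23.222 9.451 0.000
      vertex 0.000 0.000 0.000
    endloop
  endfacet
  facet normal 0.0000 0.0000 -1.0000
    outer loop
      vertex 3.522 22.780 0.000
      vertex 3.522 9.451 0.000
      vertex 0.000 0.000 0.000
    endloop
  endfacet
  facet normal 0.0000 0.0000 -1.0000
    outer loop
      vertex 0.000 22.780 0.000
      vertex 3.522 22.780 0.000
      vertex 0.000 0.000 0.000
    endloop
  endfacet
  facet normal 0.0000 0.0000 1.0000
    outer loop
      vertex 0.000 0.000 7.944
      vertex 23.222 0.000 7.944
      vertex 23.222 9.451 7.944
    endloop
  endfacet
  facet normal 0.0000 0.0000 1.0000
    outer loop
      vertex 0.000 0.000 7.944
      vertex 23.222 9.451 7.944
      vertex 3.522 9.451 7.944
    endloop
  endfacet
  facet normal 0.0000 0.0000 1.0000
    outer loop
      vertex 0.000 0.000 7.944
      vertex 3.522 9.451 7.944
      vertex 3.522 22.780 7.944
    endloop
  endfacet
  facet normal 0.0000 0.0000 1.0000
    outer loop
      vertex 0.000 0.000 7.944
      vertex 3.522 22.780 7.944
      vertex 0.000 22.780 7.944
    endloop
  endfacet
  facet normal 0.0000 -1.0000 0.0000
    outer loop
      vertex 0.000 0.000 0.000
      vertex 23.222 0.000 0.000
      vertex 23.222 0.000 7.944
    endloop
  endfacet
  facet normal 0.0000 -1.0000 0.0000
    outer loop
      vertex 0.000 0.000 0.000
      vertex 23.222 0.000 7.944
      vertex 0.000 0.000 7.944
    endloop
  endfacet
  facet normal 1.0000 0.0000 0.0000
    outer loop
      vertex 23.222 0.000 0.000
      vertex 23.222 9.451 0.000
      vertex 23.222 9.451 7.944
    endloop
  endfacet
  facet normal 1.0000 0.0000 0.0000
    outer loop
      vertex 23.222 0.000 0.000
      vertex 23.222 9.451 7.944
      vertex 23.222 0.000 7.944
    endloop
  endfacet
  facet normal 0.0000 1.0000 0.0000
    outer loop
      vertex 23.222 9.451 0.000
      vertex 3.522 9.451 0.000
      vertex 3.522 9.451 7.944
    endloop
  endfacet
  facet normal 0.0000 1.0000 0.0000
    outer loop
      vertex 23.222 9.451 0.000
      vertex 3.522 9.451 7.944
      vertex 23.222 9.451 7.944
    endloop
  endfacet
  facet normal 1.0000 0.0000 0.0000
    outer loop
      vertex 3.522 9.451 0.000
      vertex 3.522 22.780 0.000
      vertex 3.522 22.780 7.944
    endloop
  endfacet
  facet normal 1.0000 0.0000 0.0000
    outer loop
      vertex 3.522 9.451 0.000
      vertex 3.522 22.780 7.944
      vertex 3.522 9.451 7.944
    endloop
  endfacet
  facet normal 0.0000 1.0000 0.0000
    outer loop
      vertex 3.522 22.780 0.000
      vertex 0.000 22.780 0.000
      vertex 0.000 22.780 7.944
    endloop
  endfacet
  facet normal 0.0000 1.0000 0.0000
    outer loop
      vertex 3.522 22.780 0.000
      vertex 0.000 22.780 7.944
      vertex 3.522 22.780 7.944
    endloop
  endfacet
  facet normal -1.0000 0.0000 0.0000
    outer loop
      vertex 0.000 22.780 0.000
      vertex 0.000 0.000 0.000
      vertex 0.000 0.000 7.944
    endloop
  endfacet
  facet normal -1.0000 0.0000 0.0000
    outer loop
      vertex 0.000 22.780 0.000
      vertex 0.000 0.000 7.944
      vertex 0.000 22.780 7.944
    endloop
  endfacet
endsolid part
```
; perimeter-only toolpath
G21 ; units = mm
G90 ; absolute positioning
G28 ; home
; layer 1
G0 Z1.589
G0 X0.000 Y0.000
G1 X23.222 Y0.000
G1 X23.222 Y9.451
G1 X3.522 Y9.451
G1 X3.522 Y22.780
G1 X0.000 Y22.780
G1 X0.000 Y0.000
; layer 2
G0 Z3.178
G0 X0.000 Y0.000
G1 X23.222 Y0.000
G1 X23.222 Y9.451
G1 X3.522 Y9.451
G1 X3.522 Y22.780
G1 X0.000 Y22.780
G1 X0.000 Y0.000
; layer 3
G0 Z4.766
G0 X0.000 Y0.000
G1 X23.222 Y0.000
G1 X23.222 Y9.451
G1 X3.522 Y9.451
G1 X3.522 Y22.780
G1 X0.000 Y22.780
G1 X0.000 Y0.000
; layer 4
G0 Z6.355
G0 X0.000 Y0.000
G1 X23.222 Y0.000
G1 X23.222 Y9.451
G1 X3.522 Y9.451
G1 X3.522 Y22.780
G1 X0.000 Y22.780
G1 X0.000 Y0.000
; layer 5
G0 Z7.944
G0 X0.000 Y0.000
G1 X23.222 Y0.000
G1 X23.222 Y9.451
G1 X3.522 Y9.451
G1 X3.522 Y22.780
G1 X0.000 Y22.780
G1 X0.000 Y0.000
M2 ; end

The solid is an L-shaped prism: outer 23.2 × 22.8 mm, arm thicknesses ≈ 9.45 mm (horizontal) and 3.52 mm (vertical), extruded 7.94 mm in z. Slicing at Δz = 1.589 mm — 5 equal slices spanning the solid's height, so layer i sits at z = i·h/5 — gives 5 non-empty perimeters. Each is a 6-segment closed polygon; G0 lifts to the layer z and rapids to the start vertex, then G1 traces the edges.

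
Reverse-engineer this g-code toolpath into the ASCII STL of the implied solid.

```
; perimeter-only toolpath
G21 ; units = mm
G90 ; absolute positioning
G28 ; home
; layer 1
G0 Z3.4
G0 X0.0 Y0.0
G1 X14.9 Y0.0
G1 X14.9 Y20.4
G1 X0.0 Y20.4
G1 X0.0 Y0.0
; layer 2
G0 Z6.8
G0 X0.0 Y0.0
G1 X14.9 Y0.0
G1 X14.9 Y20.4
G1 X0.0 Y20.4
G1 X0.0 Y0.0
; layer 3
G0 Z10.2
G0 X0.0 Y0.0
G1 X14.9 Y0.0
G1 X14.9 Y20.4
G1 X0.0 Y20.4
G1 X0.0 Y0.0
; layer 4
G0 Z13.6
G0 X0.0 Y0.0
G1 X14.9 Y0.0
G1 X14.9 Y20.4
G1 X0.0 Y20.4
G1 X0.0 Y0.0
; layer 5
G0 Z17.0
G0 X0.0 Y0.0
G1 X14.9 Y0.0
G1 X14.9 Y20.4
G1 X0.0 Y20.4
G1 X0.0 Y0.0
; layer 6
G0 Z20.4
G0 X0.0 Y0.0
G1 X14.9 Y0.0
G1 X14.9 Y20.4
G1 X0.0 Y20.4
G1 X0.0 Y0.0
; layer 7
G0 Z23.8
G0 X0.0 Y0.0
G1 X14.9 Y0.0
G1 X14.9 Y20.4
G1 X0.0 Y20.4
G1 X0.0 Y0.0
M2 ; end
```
solid part
  facet normal 0.0000 0.0000 -1.0000
    outer loop
      vertex 14.9 20.4 0.0
      vertex 14.9 0.0 0.0
      vertex 0.0 0.0 0.0
    endloop
  endfacet
  facet normal 0.0000 0.0000 -1.0000
    outer loop
      vertex 0.0 20.4 0.0
      vertex 14.9 20.4 0.0
      vertex 0.0 0.0 0.0
    endloop
  endfacet
  facet normal 0.0000 0.0000 1.0000
    outer loop
      vertex 0.0 0.0 23.8
      vertex 14.9 0.0 23.8
      vertex 14.9 20.4 23.8
    endloop
  endfacet
  facet normal 0.0000 0.0000 1.0000
    outer loop
      vertex 0.0 0.0 23.8
      vertex 14.9 20.4 23.8
      vertex 0.0 20.4 23.8
    endloop
  endfacet
  facet normal 0.0000 -1.0000 0.0000
    outer loop
      vertex 0.0 0.0 0.0
      vertex 14.9 0.0 0.0
      vertex 14.9 0.0 23.8
    endloop
  endfacet
  facet normal 0.0000 -1.0000 0.0000
    outer loop
      vertex 0.0 0.0 0.0
      vertex 14.9 0.0 23.8
      vertex 0.0 0.0 23.8
    endloop
  endfacet
  facet normal 0.0000 1.0000 0.0000
    outer loop
      vertex 14.9 20.4 23.8
      vertex 14.9 20.4 0.0
      vertex 0.0 20.4 0.0
    endloop
  endfacet
  facet normal 0.0000 1.0000 0.0000
    outer loop
      vertex 0.0 20.4 23.8
      vertex 14.9 20.4 23.8
      vertex 0.0 20.4 0.0
    endloop
  endfacet
  facet normal -1.0000 0.0000 0.0000
    outer loop
      vertex 0.0 20.4 23.8
      vertex 0.0 20.4 0.0
      vertex 0.0 0.0 0.0
    endloop
  endfacet
  facet normal -1.0000 0.0000 0.0000
    outer loop
      vertex 0.0 0.0 23.8
      vertex 0.0 20.4 23.8
      vertex 0.0 0.0 0.0
    endloop
  endfacet
  facet normal 1.0000 0.0000 0.0000
    outer loop
      vertex 14.9 0.0 0.0
      vertex 14.9 20.4 0.0
      vertex 14.9 20.4 23.8
    endloop
  endfacet
  facet normal 1.0000 0.0000 0.0000
    outer loop
      vertex 14.9 0.0 0.0
      vertex 14.9 20.4 23.8
      vertex 14.9 0.0 23.8
    endloop
  endfacet
endsolid part

The G0 Z moves step by Δz≈3.4 mm. Every layer's G1 loop is the same polygon, so the solid is a straight extrusion of it from z=0 to z≈23.8. Closing with flat bottom and top caps and triangulating gives 12 facets — a rectangular box, roughly 14.9 × 20.4 mm footprint and 23.8 mm tall.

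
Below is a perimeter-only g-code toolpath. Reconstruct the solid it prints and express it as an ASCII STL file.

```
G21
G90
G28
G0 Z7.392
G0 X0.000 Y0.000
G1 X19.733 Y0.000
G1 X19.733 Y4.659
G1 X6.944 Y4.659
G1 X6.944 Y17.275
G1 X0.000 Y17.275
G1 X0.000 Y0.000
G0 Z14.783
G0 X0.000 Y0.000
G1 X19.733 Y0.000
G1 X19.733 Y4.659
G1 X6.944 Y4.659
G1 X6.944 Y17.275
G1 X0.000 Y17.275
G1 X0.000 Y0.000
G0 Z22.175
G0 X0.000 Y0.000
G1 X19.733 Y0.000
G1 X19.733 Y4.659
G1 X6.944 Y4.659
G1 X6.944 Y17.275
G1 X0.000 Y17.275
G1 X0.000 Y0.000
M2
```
solid part
  facet normal 0.0000 0.0000 -1.0000
    outer loop
      vertex 19.733 4.659 0.000
      vertex 19.733 0.000 0.000
      vertex 0.000 0.000 0.000
    endloop
  endfacet
  facet normal 0.0000 0.0000 -1.0000
    outer loop
      vertex 6.944 4.659 0.000
      vertex 19.733 4.659 0.000
      vertex 0.000 0.000 0.000
    endloop
  endfacet
  facet normal 0.0000 0.0000 -1.0000
    outer loop
      vertex 6.944 17.275 0.000
      vertex 6.944 4.659 0.000
      vertex 0.000 0.000 0.000
    endloop
  endfacet
  facet normal 0.0000 0.0000 -1.0000
    outer loop
      vertex 0.000 17.275 0.000
      vertex 6.944 17.275 0.000
      vertex 0.000 0.000 0.000
    endloop
  endfacet
  facet normal 0.0000 0.0000 1.0000
    outer loop
      vertex 0.000 0.000 22.175
      vertex 19.733 0.000 22.175
      vertex 19.733 4.659 22.175
    endloop
  endfacet
  facet normal 0.0000 0.0000 1.0000
    outer loop
      vertex 0.000 0.000 22.175
      vertex 19.733 4.659 22.175
      vertex 6.944 4.659 22.175
    endloop
  endfacet
  facet normal 0.0000 0.0000 1.0000
    outer loop
      vertex 0.000 0.000 22.175
      vertex 6.944 4.659 22.175
      vertex 6.944 17.275 22.175
    endloop
  endfacet
  facet normal 0.0000 0.0000 1.0000
    outer loop
      vertex 0.000 0.000 22.175
      vertex 6.944 17.275 22.175
      vertex 0.000 17.275 22.175
    endloop
  endfacet
  facet normal 0.0000 -1.0000 0.0000
    outer loop
      vertex 0.000 0.000 0.000
      vertex 19.733 0.000 0.000
      vertex 19.733 0.000 22.175
    endloop
  endfacet
  facet normal 0.0000 -1.0000 0.0000
    outer loop
      vertex 0.000 0.000 0.000
      vertex 19.733 0.000 22.175
      vertex 0.000 0.000 22.175
    endloop
  endfacet
  facet normal 1.0000 0.0000 0.0000
    outer loop
      vertex 19.733 0.000 0.000
      vertex 19.733 4.659 0.000
      vertex 19.733 4.659 22.175
    endloop
  endfacet
  facet normal 1.0000 0.0000 0.0000
    outer loop
      vertex 19.733 0.000 0.000
      vertex 19.733 4.659 22.175
      vertex 19.733 0.000 22.175
    endloop
  endfacet
  facet normal 0.0000 1.0000 0.0000
    outer loop
      vertex 19.733 4.659 0.000
      vertex 6.944 4.659 0.000
      vertex 6.944 4.659 22.175
    endloop
  endfacet
  facet normal 0.0000 1.0000 0.0000
    outer loop
      vertex 19.733 4.659 0.000
      vertex 6.944 4.659 22.175
      vertex 19.733 4.659 22.175
    endloop
  endfacet
  facet normal 1.0000 0.0000 0.0000
    outer loop
      vertex 6.944 4.659 0.000
      vertex 6.944 17.275 0.000
      vertex 6.944 17.275 22.175
    endloop
  endfacet
  facet normal 1.0000 0.0000 0.0000
    outer loop
      vertex 6.944 4.659 0.000
      vertex 6.944 17.275 22.175
      vertex 6.944 4.659 22.175
    endloop
  endfacet
  facet normal 0.0000 1.0000 0.0000
    outer loop
      vertex 6.944 17.275 0.000
      vertex 0.000 17.275 0.000
      vertex 0.000 17.275 22.175
    endloop
  endfacet
  facet normal 0.0000 1.0000 0.0000
    outer loop
      vertex 6.944 17.275 0.000
      vertex 0.000 17.275 22.175
      vertex 6.944 17.275 22.175
    endloop
  endfacet
  facet normal -1.0000 0.0000 0.0000
    outer loop
      vertex 0.000 17.275 0.000
      vertex 0.000 0.000 0.000
      vertex 0.000 0.000 22.175
    endloop
  endfacet
  facet normal -1.0000 0.0000 0.0000
    outer loop
      vertex 0.000 17.275 0.000
      vertex 0.000 0.000 22.175
      vertex 0.000 17.275 22.175
    endloop
  endfacet
endsolid part

The G0 Z moves step by Δz≈7.392 mm. Every layer's G1 loop is the same polygon, so the solid is a straight extrusion of it from z=0 to z≈22.2. Closing with flat bottom and top caps and triangulating gives 20 facets — an L-shaped prism: outer 19.7 × 17.3 mm, arm thicknesses ≈ 4.66 mm (horizontal) and 6.94 mm (vertical), extruded 22.2 mm in z.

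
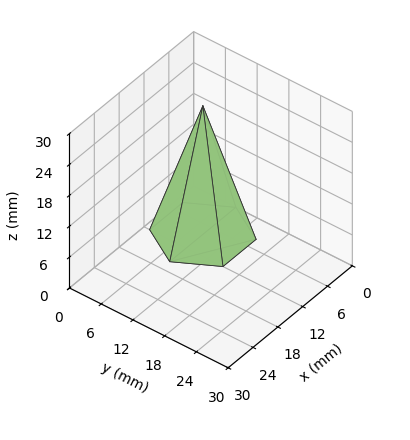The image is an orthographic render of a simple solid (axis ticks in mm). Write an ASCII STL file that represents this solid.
Reading the render: the shape is a regular 6-sided pyramid, base circumscribed radius ≈ 8 mm, apex at z ≈ 25 mm (dimensions read to the nearest mm from the axis ticks). For the STL, each face is triangulated and given an outward normal.

solid part
  facet normal 0.0000 0.0000 -1.0000
    outer loop
      vertex 4.000 14.928 0.000
      vertex 12.000 14.928 0.000
      vertex 16.000 8.000 0.000
    endloop
  endfacet
  facet normal 0.0000 0.0000 -1.0000
    outer loop
      vertex 0.000 8.000 0.000
      vertex 4.000 14.928 0.000
      vertex 16.000 8.000 0.000
    endloop
  endfacet
  facet normal 0.0000 0.0000 -1.0000
    outer loop
      vertex 4.000 1.072 0.000
      vertex 0.000 8.000 0.000
      vertex 16.000 8.000 0.000
    endloop
  endfacet
  facet normal 0.0000 0.0000 -1.0000
    outer loop
      vertex 12.000 1.072 0.000
      vertex 4.000 1.072 0.000
      vertex 16.000 8.000 0.000
    endloop
  endfacet
  facet normal 0.8346 0.4819 0.2671
    outer loop
      vertex 16.000 8.000 0.000
      vertex 12.000 14.928 0.000
      vertex 8.000 8.000 25.000
    endloop
  endfacet
  facet normal 0.0000 0.9637 0.2671
    outer loop
      vertex 12.000 14.928 0.000
      vertex 4.000 14.928 0.000
      vertex 8.000 8.000 25.000
    endloop
  endfacet
  facet normal -0.8346 0.4819 0.2671
    outer loop
      vertex 4.000 14.928 0.000
      vertex 0.000 8.000 0.000
      vertex 8.000 8.000 25.000
    endloop
  endfacet
  facet normal -0.8346 -0.4819 0.2671
    outer loop
      vertex 0.000 8.000 0.000
      vertex 4.000 1.072 0.000
      vertex 8.000 8.000 25.000
    endloop
  endfacet
  facet normal 0.0000 -0.9637 0.2671
    outer loop
      vertex 4.000 1.072 0.000
      vertex 12.000 1.072 0.000
      vertex 8.000 8.000 25.000
    endloop
  endfacet
  facet normal 0.8346 -0.4819 0.2671
    outer loop
      vertex 12.000 1.072 0.000
      vertex 16.000 8.000 0.000
      vertex 8.000 8.000 25.000
    endloop
  endfacet
endsolid part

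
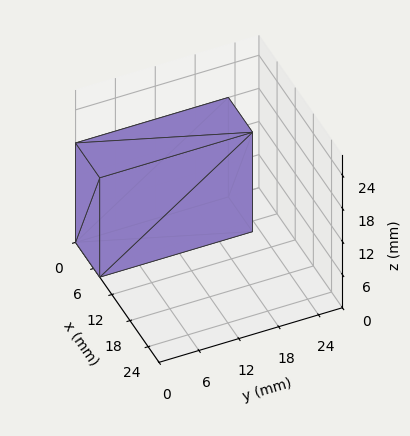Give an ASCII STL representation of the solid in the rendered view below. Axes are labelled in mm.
Reading the render: the shape is a rectangular box, roughly 8 × 23 mm footprint and 18 mm tall (dimensions read to the nearest mm from the axis ticks). For the STL, each face is triangulated and given an outward normal.

solid part
  facet normal 0.0000 0.0000 -1.0000
    outer loop
      vertex 8.0 23.0 0.0
      vertex 8.0 0.0 0.0
      vertex 0.0 0.0 0.0
    endloop
  endfacet
  facet normal 0.0000 0.0000 -1.0000
    outer loop
      vertex 0.0 23.0 0.0
      vertex 8.0 23.0 0.0
      vertex 0.0 0.0 0.0
    endloop
  endfacet
  facet normal 0.0000 0.0000 1.0000
    outer loop
      vertex 0.0 0.0 18.0
      vertex 8.0 0.0 18.0
      vertex 8.0 23.0 18.0
    endloop
  endfacet
  facet normal 0.0000 0.0000 1.0000
    outer loop
      vertex 0.0 0.0 18.0
      vertex 8.0 23.0 18.0
      vertex 0.0 23.0 18.0
    endloop
  endfacet
  facet normal 0.0000 -1.0000 0.0000
    outer loop
      vertex 0.0 0.0 0.0
      vertex 8.0 0.0 0.0
      vertex 8.0 0.0 18.0
    endloop
  endfacet
  facet normal 0.0000 -1.0000 0.0000
    outer loop
      vertex 0.0 0.0 0.0
      vertex 8.0 0.0 18.0
      vertex 0.0 0.0 18.0
    endloop
  endfacet
  facet normal 0.0000 1.0000 0.0000
    outer loop
      vertex 8.0 23.0 18.0
      vertex 8.0 23.0 0.0
      vertex 0.0 23.0 0.0
    endloop
  endfacet
  facet normal 0.0000 1.0000 0.0000
    outer loop
      vertex 0.0 23.0 18.0
      vertex 8.0 23.0 18.0
      vertex 0.0 23.0 0.0
    endloop
  endfacet
  facet normal -1.0000 0.0000 0.0000
    outer loop
      vertex 0.0 23.0 18.0
      vertex 0.0 23.0 0.0
      vertex 0.0 0.0 0.0
    endloop
  endfacet
  facet normal -1.0000 0.0000 0.0000
    outer loop
      vertex 0.0 0.0 18.0
      vertex 0.0 23.0 18.0
      vertex 0.0 0.0 0.0
    endloop
  endfacet
  facet normal 1.0000 0.0000 0.0000
    outer loop
      vertex 8.0 0.0 0.0
      vertex 8.0 23.0 0.0
      vertex 8.0 23.0 18.0
    endloop
  endfacet
  facet normal 1.0000 0.0000 0.0000
    outer loop
      vertex 8.0 0.0 0.0
      vertex 8.0 23.0 18.0
      vertex 8.0 0.0 18.0
    endloop
  endfacet
endsolid part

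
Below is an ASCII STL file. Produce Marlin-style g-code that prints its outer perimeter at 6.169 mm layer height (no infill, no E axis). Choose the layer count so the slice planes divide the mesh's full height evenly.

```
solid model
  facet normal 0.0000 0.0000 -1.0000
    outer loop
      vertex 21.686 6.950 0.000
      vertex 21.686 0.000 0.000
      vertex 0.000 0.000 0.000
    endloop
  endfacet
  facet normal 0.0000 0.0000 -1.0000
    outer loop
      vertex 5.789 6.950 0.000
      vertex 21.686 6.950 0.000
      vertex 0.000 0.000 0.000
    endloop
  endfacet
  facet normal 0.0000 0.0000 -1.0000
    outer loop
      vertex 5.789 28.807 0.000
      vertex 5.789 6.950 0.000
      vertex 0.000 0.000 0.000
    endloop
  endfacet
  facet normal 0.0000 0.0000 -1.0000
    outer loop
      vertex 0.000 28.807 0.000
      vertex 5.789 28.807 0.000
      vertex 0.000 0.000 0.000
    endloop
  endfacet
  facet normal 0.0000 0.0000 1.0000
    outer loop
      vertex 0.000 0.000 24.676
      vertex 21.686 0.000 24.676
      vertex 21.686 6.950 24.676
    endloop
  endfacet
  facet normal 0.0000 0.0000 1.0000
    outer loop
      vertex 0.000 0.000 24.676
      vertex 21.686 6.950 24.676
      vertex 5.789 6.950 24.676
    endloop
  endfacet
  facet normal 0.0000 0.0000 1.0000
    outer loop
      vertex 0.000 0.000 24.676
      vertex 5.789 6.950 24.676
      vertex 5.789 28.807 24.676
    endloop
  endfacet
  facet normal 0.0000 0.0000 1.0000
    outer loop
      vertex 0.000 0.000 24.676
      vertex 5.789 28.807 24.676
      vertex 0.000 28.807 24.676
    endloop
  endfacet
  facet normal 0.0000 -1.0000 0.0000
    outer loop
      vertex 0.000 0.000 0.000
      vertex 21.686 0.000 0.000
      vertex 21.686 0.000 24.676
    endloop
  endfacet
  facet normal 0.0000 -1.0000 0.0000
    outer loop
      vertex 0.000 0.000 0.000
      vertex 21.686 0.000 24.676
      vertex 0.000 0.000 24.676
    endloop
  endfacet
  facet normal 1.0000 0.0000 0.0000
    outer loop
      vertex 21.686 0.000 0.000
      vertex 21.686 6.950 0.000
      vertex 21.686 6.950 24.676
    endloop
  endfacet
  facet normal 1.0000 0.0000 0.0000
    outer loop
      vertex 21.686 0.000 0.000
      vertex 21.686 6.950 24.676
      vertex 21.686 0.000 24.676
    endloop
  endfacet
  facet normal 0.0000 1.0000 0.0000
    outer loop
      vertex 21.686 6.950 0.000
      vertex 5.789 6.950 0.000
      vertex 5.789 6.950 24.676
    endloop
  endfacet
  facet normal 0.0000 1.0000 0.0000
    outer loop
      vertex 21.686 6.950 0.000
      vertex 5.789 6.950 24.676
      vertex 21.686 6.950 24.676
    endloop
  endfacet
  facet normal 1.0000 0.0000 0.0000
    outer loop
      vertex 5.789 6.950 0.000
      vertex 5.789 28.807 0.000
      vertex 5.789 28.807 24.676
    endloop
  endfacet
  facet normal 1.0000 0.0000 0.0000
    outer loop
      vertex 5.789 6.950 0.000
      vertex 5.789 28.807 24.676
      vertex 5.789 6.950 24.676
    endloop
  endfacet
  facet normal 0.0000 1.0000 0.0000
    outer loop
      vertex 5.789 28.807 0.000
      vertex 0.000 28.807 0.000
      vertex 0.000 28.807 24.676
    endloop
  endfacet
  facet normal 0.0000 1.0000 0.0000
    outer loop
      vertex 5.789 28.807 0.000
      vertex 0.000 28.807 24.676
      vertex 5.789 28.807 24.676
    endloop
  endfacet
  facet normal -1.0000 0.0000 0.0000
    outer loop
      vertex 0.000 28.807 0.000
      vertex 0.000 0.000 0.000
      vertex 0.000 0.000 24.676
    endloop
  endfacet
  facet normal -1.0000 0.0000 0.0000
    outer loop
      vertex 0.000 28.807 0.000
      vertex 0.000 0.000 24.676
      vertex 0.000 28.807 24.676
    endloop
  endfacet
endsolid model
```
; perimeter-only toolpath
G21 ; units = mm
G90 ; absolute positioning
G28 ; home
; layer 1
G0 Z6.169
G0 X0.000 Y0.000
G1 X21.686 Y0.000
G1 X21.686 Y6.950
G1 X5.789 Y6.950
G1 X5.789 Y28.807
G1 X0.000 Y28.807
G1 X0.000 Y0.000
; layer 2
G0 Z12.338
G0 X0.000 Y0.000
G1 X21.686 Y0.000
G1 X21.686 Y6.950
G1 X5.789 Y6.950
G1 X5.789 Y28.807
G1 X0.000 Y28.807
G1 X0.000 Y0.000
; layer 3
G0 Z18.507
G0 X0.000 Y0.000
G1 X21.686 Y0.000
G1 X21.686 Y6.950
G1 X5.789 Y6.950
G1 X5.789 Y28.807
G1 X0.000 Y28.807
G1 X0.000 Y0.000
; layer 4
G0 Z24.676
G0 X0.000 Y0.000
G1 X21.686 Y0.000
G1 X21.686 Y6.950
G1 X5.789 Y6.950
G1 X5.789 Y28.807
G1 X0.000 Y28.807
G1 X0.000 Y0.000
M2 ; end

The solid is an L-shaped prism: outer 21.7 × 28.8 mm, arm thicknesses ≈ 6.95 mm (horizontal) and 5.79 mm (vertical), extruded 24.7 mm in z. Slicing at Δz = 6.169 mm — 4 equal slices spanning the solid's height, so layer i sits at z = i·h/4 — gives 4 non-empty perimeters. Each is a 6-segment closed polygon; G0 lifts to the layer z and rapids to the start vertex, then G1 traces the edges.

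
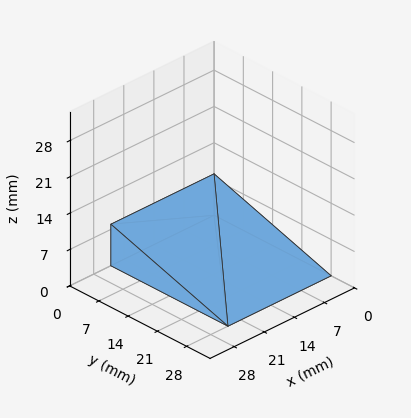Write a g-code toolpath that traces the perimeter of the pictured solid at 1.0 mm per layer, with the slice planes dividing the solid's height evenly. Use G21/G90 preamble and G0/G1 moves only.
Reading the render: the shape is a wedge (ramp): 24 × 28 mm base, rising to 8 mm along the y=0 edge and sloping linearly to z=0 at y=28 (dimensions read to the nearest mm from the axis ticks). For the g-code, the solid's height is divided into equal slices at the stated Δz and each level perimeter traced with G1 moves after a G0 lift.

; perimeter-only toolpath
G21 ; units = mm
G90 ; absolute positioning
G28 ; home
; layer 1
G0 Z1.0
G0 X0.0 Y0.0
G1 X24.0 Y0.0
G1 X24.0 Y24.5
G1 X0.0 Y24.5
G1 X0.0 Y0.0
; layer 2
G0 Z2.0
G0 X0.0 Y0.0
G1 X24.0 Y0.0
G1 X24.0 Y21.0
G1 X0.0 Y21.0
G1 X0.0 Y0.0
; layer 3
G0 Z3.0
G0 X0.0 Y0.0
G1 X24.0 Y0.0
G1 X24.0 Y17.5
G1 X0.0 Y17.5
G1 X0.0 Y0.0
; layer 4
G0 Z4.0
G0 X0.0 Y0.0
G1 X24.0 Y0.0
G1 X24.0 Y14.0
G1 X0.0 Y14.0
G1 X0.0 Y0.0
; layer 5
G0 Z5.0
G0 X0.0 Y0.0
G1 X24.0 Y0.0
G1 X24.0 Y10.5
G1 X0.0 Y10.5
G1 X0.0 Y0.0
; layer 6
G0 Z6.0
G0 X0.0 Y0.0
G1 X24.0 Y0.0
G1 X24.0 Y7.0
G1 X0.0 Y7.0
G1 X0.0 Y0.0
; layer 7
G0 Z7.0
G0 X0.0 Y0.0
G1 X24.0 Y0.0
G1 X24.0 Y3.5
G1 X0.0 Y3.5
G1 X0.0 Y0.0
M2 ; end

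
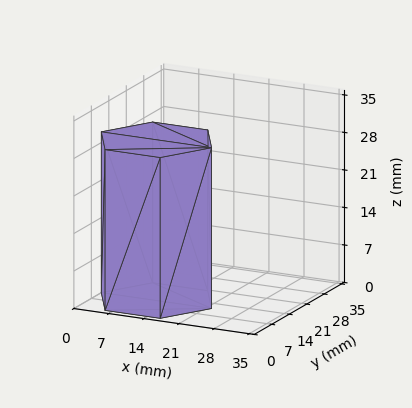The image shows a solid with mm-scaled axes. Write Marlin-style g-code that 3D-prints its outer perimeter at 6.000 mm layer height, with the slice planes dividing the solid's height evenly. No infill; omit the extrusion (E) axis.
Reading the render: the shape is a regular 6-sided prism (a cylinder approximated with 6 flat sides), circumscribed radius ≈ 11 mm, height ≈ 30 mm (dimensions read to the nearest mm from the axis ticks). For the g-code, the solid's height is divided into equal slices at the stated Δz and each level perimeter traced with G1 moves after a G0 lift.

; perimeter-only toolpath
G21 ; units = mm
G90 ; absolute positioning
G28 ; home
; layer 1
G0 Z6.000
G0 X22.000 Y11.000
G1 X16.500 Y20.526
G1 X5.500 Y20.526
G1 X0.000 Y11.000
G1 X5.500 Y1.474
G1 X16.500 Y1.474
G1 X22.000 Y11.000
; layer 2
G0 Z12.000
G0 X22.000 Y11.000
G1 X16.500 Y20.526
G1 X5.500 Y20.526
G1 X0.000 Y11.000
G1 X5.500 Y1.474
G1 X16.500 Y1.474
G1 X22.000 Y11.000
; layer 3
G0 Z18.000
G0 X22.000 Y11.000
G1 X16.500 Y20.526
G1 X5.500 Y20.526
G1 X0.000 Y11.000
G1 X5.500 Y1.474
G1 X16.500 Y1.474
G1 X22.000 Y11.000
; layer 4
G0 Z24.000
G0 X22.000 Y11.000
G1 X16.500 Y20.526
G1 X5.500 Y20.526
G1 X0.000 Y11.000
G1 X5.500 Y1.474
G1 X16.500 Y1.474
G1 X22.000 Y11.000
; layer 5
G0 Z30.000
G0 X22.000 Y11.000
G1 X16.500 Y20.526
G1 X5.500 Y20.526
G1 X0.000 Y11.000
G1 X5.500 Y1.474
G1 X16.500 Y1.474
G1 X22.000 Y11.000
M2 ; end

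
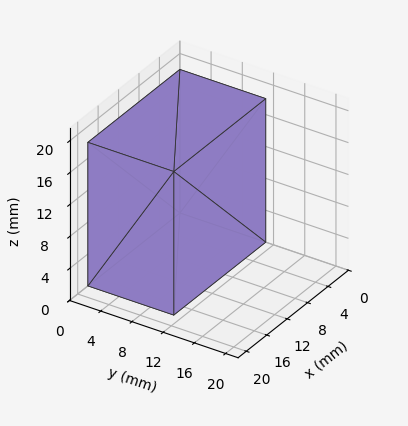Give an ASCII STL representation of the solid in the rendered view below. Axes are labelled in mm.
Reading the render: the shape is a rectangular box, roughly 18 × 11 mm footprint and 18 mm tall (dimensions read to the nearest mm from the axis ticks). For the STL, each face is triangulated and given an outward normal.

solid part
  facet normal 0.0000 0.0000 -1.0000
    outer loop
      vertex 18.000 11.000 0.000
      vertex 18.000 0.000 0.000
      vertex 0.000 0.000 0.000
    endloop
  endfacet
  facet normal 0.0000 0.0000 -1.0000
    outer loop
      vertex 0.000 11.000 0.000
      vertex 18.000 11.000 0.000
      vertex 0.000 0.000 0.000
    endloop
  endfacet
  facet normal 0.0000 0.0000 1.0000
    outer loop
      vertex 0.000 0.000 18.000
      vertex 18.000 0.000 18.000
      vertex 18.000 11.000 18.000
    endloop
  endfacet
  facet normal 0.0000 0.0000 1.0000
    outer loop
      vertex 0.000 0.000 18.000
      vertex 18.000 11.000 18.000
      vertex 0.000 11.000 18.000
    endloop
  endfacet
  facet normal 0.0000 -1.0000 0.0000
    outer loop
      vertex 0.000 0.000 0.000
      vertex 18.000 0.000 0.000
      vertex 18.000 0.000 18.000
    endloop
  endfacet
  facet normal 0.0000 -1.0000 0.0000
    outer loop
      vertex 0.000 0.000 0.000
      vertex 18.000 0.000 18.000
      vertex 0.000 0.000 18.000
    endloop
  endfacet
  facet normal 0.0000 1.0000 0.0000
    outer loop
      vertex 18.000 11.000 18.000
      vertex 18.000 11.000 0.000
      vertex 0.000 11.000 0.000
    endloop
  endfacet
  facet normal 0.0000 1.0000 0.0000
    outer loop
      vertex 0.000 11.000 18.000
      vertex 18.000 11.000 18.000
      vertex 0.000 11.000 0.000
    endloop
  endfacet
  facet normal -1.0000 0.0000 0.0000
    outer loop
      vertex 0.000 11.000 18.000
      vertex 0.000 11.000 0.000
      vertex 0.000 0.000 0.000
    endloop
  endfacet
  facet normal -1.0000 0.0000 0.0000
    outer loop
      vertex 0.000 0.000 18.000
      vertex 0.000 11.000 18.000
      vertex 0.000 0.000 0.000
    endloop
  endfacet
  facet normal 1.0000 0.0000 0.0000
    outer loop
      vertex 18.000 0.000 0.000
      vertex 18.000 11.000 0.000
      vertex 18.000 11.000 18.000
    endloop
  endfacet
  facet normal 1.0000 0.0000 0.0000
    outer loop
      vertex 18.000 0.000 0.000
      vertex 18.000 11.000 18.000
      vertex 18.000 0.000 18.000
    endloop
  endfacet
endsolid part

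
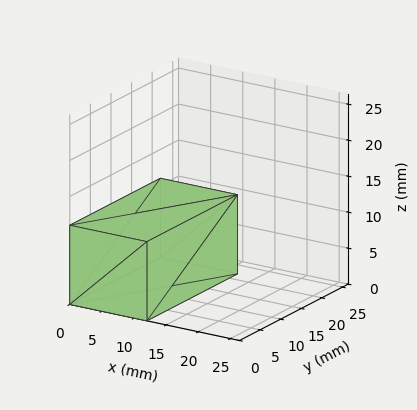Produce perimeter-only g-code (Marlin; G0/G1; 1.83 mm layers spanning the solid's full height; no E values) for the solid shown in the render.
Reading the render: the shape is a rectangular box, roughly 12 × 22 mm footprint and 11 mm tall (dimensions read to the nearest mm from the axis ticks). For the g-code, the solid's height is divided into equal slices at the stated Δz and each level perimeter traced with G1 moves after a G0 lift.

; perimeter-only toolpath
G21 ; units = mm
G90 ; absolute positioning
G28 ; home
; layer 1
G0 Z1.83
G0 X0.00 Y0.00
G1 X12.00 Y0.00
G1 X12.00 Y22.00
G1 X0.00 Y22.00
G1 X0.00 Y0.00
; layer 2
G0 Z3.67
G0 X0.00 Y0.00
G1 X12.00 Y0.00
G1 X12.00 Y22.00
G1 X0.00 Y22.00
G1 X0.00 Y0.00
; layer 3
G0 Z5.50
G0 X0.00 Y0.00
G1 X12.00 Y0.00
G1 X12.00 Y22.00
G1 X0.00 Y22.00
G1 X0.00 Y0.00
; layer 4
G0 Z7.33
G0 X0.00 Y0.00
G1 X12.00 Y0.00
G1 X12.00 Y22.00
G1 X0.00 Y22.00
G1 X0.00 Y0.00
; layer 5
G0 Z9.17
G0 X0.00 Y0.00
G1 X12.00 Y0.00
G1 X12.00 Y22.00
G1 X0.00 Y22.00
G1 X0.00 Y0.00
; layer 6
G0 Z11.00
G0 X0.00 Y0.00
G1 X12.00 Y0.00
G1 X12.00 Y22.00
G1 X0.00 Y22.00
G1 X0.00 Y0.00
M2 ; end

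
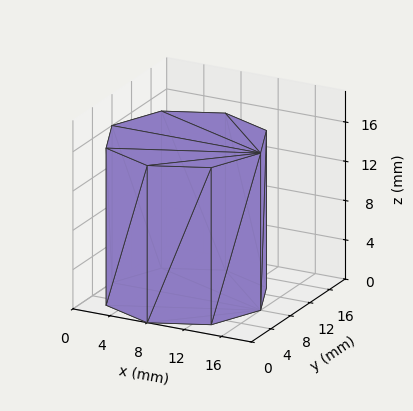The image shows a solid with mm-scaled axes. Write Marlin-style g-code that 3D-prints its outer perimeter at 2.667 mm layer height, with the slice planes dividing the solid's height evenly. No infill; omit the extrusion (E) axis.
Reading the render: the shape is a regular 8-sided prism (a cylinder approximated with 8 flat sides), circumscribed radius ≈ 8 mm, height ≈ 16 mm (dimensions read to the nearest mm from the axis ticks). For the g-code, the solid's height is divided into equal slices at the stated Δz and each level perimeter traced with G1 moves after a G0 lift.

; perimeter-only toolpath
G21 ; units = mm
G90 ; absolute positioning
G28 ; home
; layer 1
G0 Z2.667
G0 X16.000 Y8.000
G1 X13.657 Y13.657
G1 X8.000 Y16.000
G1 X2.343 Y13.657
G1 X0.000 Y8.000
G1 X2.343 Y2.343
G1 X8.000 Y0.000
G1 X13.657 Y2.343
G1 X16.000 Y8.000
; layer 2
G0 Z5.333
G0 X16.000 Y8.000
G1 X13.657 Y13.657
G1 X8.000 Y16.000
G1 X2.343 Y13.657
G1 X0.000 Y8.000
G1 X2.343 Y2.343
G1 X8.000 Y0.000
G1 X13.657 Y2.343
G1 X16.000 Y8.000
; layer 3
G0 Z8.000
G0 X16.000 Y8.000
G1 X13.657 Y13.657
G1 X8.000 Y16.000
G1 X2.343 Y13.657
G1 X0.000 Y8.000
G1 X2.343 Y2.343
G1 X8.000 Y0.000
G1 X13.657 Y2.343
G1 X16.000 Y8.000
; layer 4
G0 Z10.667
G0 X16.000 Y8.000
G1 X13.657 Y13.657
G1 X8.000 Y16.000
G1 X2.343 Y13.657
G1 X0.000 Y8.000
G1 X2.343 Y2.343
G1 X8.000 Y0.000
G1 X13.657 Y2.343
G1 X16.000 Y8.000
; layer 5
G0 Z13.333
G0 X16.000 Y8.000
G1 X13.657 Y13.657
G1 X8.000 Y16.000
G1 X2.343 Y13.657
G1 X0.000 Y8.000
G1 X2.343 Y2.343
G1 X8.000 Y0.000
G1 X13.657 Y2.343
G1 X16.000 Y8.000
; layer 6
G0 Z16.000
G0 X16.000 Y8.000
G1 X13.657 Y13.657
G1 X8.000 Y16.000
G1 X2.343 Y13.657
G1 X0.000 Y8.000
G1 X2.343 Y2.343
G1 X8.000 Y0.000
G1 X13.657 Y2.343
G1 X16.000 Y8.000
M2 ; end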